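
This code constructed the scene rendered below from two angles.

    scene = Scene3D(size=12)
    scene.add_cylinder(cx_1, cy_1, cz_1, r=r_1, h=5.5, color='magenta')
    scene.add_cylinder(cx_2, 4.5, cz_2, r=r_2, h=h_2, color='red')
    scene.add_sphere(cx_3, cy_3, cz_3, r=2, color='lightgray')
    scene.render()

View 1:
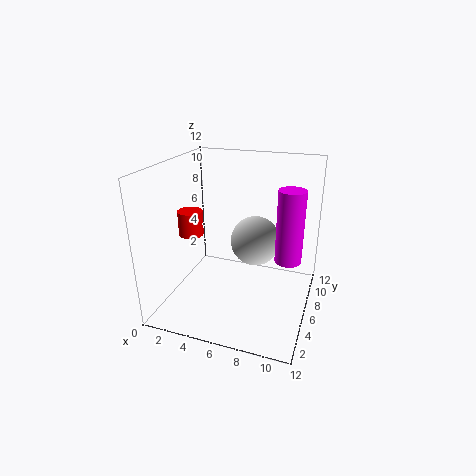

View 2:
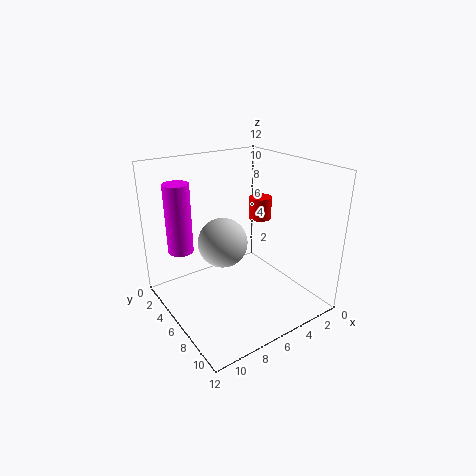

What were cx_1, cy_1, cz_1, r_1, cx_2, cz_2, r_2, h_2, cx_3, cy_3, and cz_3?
cx_1 = 10.5; cy_1 = 4.5; cz_1 = 5.5; r_1 = 1; cx_2 = 2.5; cz_2 = 6.5; r_2 = 1; h_2 = 2; cx_3 = 7.5; cy_3 = 6; cz_3 = 6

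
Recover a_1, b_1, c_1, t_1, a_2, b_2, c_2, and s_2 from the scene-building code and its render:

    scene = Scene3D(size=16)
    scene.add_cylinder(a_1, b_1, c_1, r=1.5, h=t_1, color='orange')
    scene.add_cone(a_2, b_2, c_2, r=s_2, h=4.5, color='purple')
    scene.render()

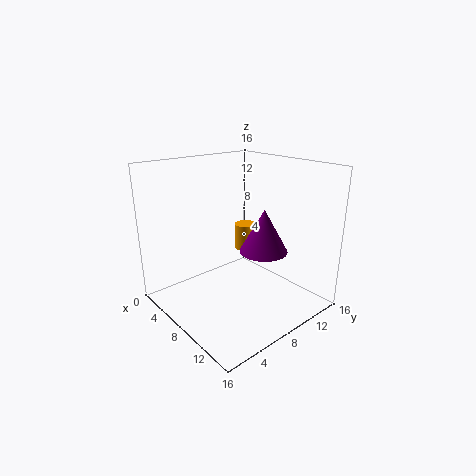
a_1 = 2; b_1 = 14.5; c_1 = 3; t_1 = 3.5; a_2 = 11.5; b_2 = 8.5; c_2 = 7.5; s_2 = 2.5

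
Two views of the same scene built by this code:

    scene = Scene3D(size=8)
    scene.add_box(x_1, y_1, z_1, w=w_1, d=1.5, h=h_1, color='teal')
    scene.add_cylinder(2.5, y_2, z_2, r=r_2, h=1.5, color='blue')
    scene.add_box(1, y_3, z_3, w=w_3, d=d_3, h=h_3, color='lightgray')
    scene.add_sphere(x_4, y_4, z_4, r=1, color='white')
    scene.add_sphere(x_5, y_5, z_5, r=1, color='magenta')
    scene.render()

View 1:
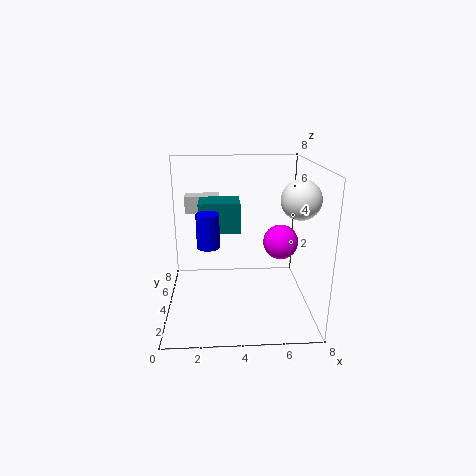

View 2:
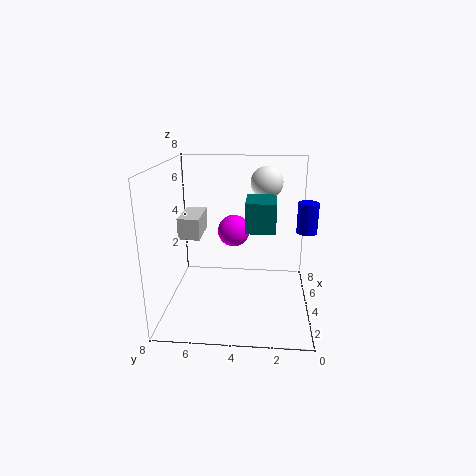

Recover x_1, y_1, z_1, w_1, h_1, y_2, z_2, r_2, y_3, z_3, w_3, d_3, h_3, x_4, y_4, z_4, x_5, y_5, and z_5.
x_1 = 2
y_1 = 2
z_1 = 5
w_1 = 2
h_1 = 1.5
y_2 = 0.5
z_2 = 5
r_2 = 0.5
y_3 = 5.5
z_3 = 5
w_3 = 2
d_3 = 1
h_3 = 1
x_4 = 7
y_4 = 2.5
z_4 = 6.5
x_5 = 6.5
y_5 = 4.5
z_5 = 3.5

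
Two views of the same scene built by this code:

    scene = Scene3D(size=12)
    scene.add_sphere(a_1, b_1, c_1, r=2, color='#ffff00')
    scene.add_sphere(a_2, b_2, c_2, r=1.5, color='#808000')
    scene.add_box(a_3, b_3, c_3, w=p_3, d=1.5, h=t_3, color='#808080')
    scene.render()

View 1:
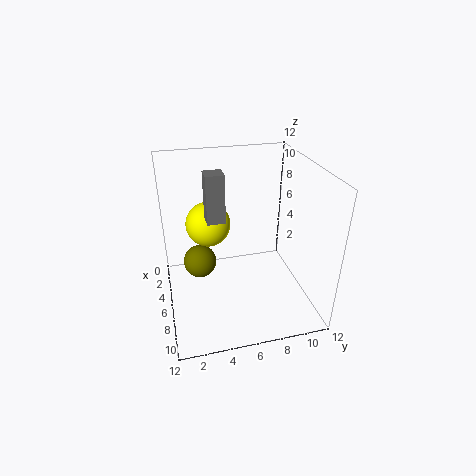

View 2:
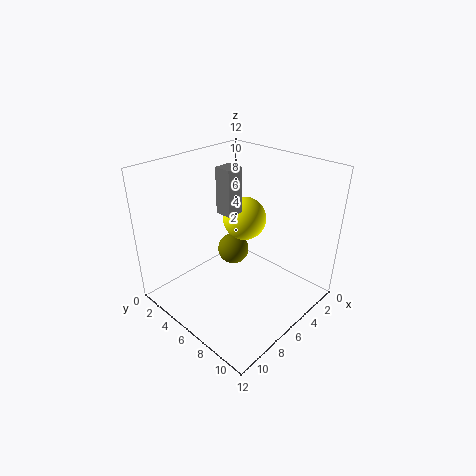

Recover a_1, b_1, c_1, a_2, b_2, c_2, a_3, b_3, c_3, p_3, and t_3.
a_1 = 3
b_1 = 4
c_1 = 6
a_2 = 3.5
b_2 = 3
c_2 = 2.5
a_3 = 4.5
b_3 = 3.5
c_3 = 7.5
p_3 = 1.5
t_3 = 4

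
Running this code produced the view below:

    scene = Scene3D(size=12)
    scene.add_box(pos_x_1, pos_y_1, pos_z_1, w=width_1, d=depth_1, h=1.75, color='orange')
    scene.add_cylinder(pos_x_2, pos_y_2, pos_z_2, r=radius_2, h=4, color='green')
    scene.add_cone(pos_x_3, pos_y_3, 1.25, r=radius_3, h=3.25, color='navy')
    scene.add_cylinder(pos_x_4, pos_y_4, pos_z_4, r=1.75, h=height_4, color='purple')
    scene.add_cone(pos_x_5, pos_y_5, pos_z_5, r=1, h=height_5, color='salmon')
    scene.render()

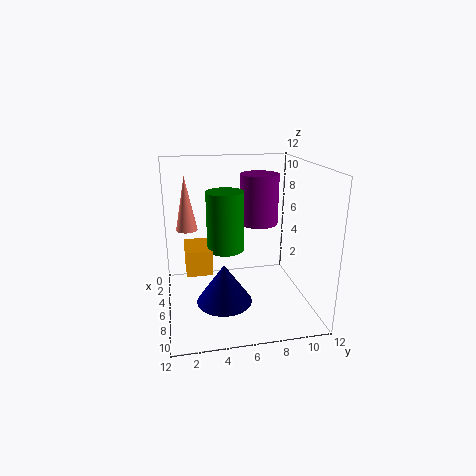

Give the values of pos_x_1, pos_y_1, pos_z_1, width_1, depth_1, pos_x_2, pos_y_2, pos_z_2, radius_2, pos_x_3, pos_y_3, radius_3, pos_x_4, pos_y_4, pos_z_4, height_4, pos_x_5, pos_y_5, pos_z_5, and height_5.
pos_x_1 = 8.5; pos_y_1 = 1.5; pos_z_1 = 5.5; width_1 = 2.5; depth_1 = 1.75; pos_x_2 = 10.25; pos_y_2 = 4.25; pos_z_2 = 7; radius_2 = 1.25; pos_x_3 = 7.75; pos_y_3 = 4.5; radius_3 = 2.25; pos_x_4 = 3.25; pos_y_4 = 8.5; pos_z_4 = 6.25; height_4 = 4.5; pos_x_5 = 1.75; pos_y_5 = 2; pos_z_5 = 5.5; height_5 = 5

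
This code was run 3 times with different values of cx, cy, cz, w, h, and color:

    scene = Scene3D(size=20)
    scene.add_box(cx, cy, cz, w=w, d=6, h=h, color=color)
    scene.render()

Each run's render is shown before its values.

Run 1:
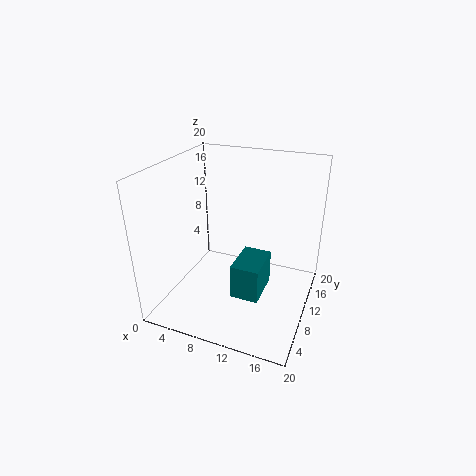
cx = 10
cy = 7
cz = 2
w = 4
h = 5
color = 'teal'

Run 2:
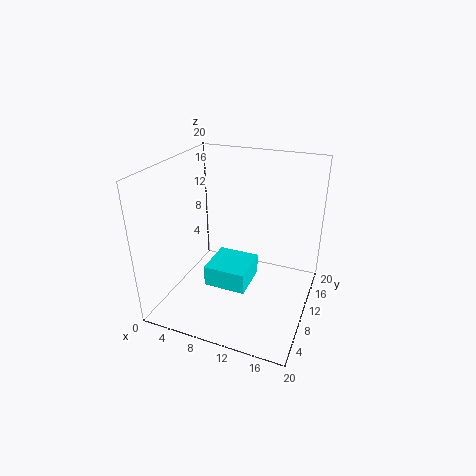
cx = 6
cy = 7
cz = 3
w = 6
h = 3
color = 'cyan'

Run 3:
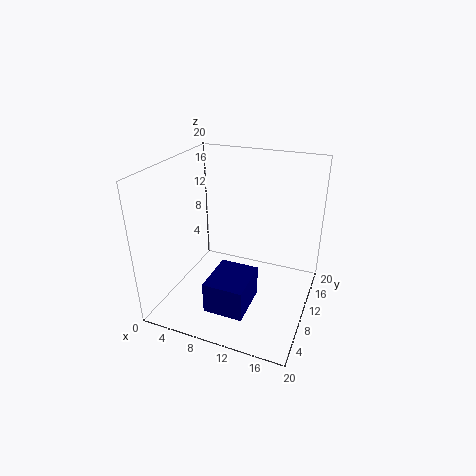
cx = 9
cy = 1
cz = 4
w = 5
h = 4
color = 'navy'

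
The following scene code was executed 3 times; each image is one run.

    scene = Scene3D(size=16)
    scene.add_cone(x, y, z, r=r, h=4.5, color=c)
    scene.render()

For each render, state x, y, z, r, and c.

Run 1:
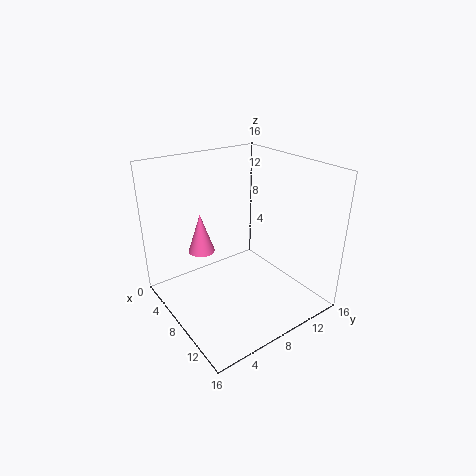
x = 5, y = 5, z = 6, r = 1.5, c = 'hotpink'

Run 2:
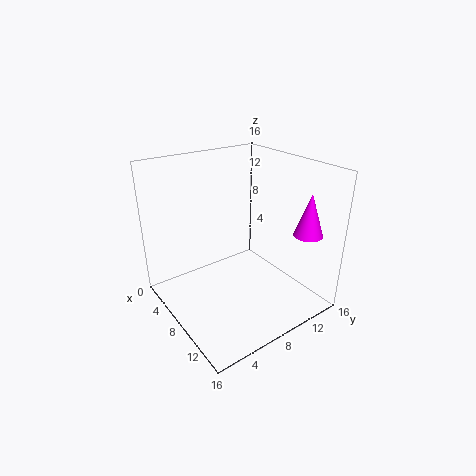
x = 14, y = 12.5, z = 9.5, r = 1.5, c = 'magenta'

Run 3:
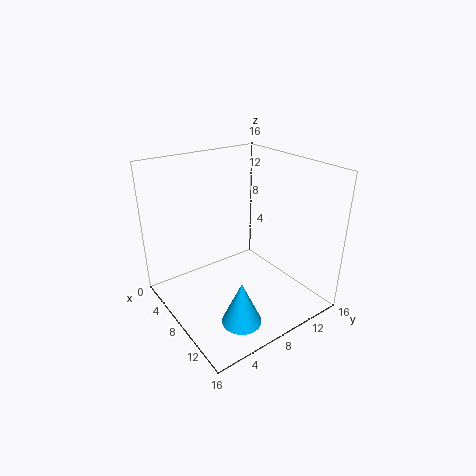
x = 13.5, y = 4.5, z = 2, r = 2, c = 'deepskyblue'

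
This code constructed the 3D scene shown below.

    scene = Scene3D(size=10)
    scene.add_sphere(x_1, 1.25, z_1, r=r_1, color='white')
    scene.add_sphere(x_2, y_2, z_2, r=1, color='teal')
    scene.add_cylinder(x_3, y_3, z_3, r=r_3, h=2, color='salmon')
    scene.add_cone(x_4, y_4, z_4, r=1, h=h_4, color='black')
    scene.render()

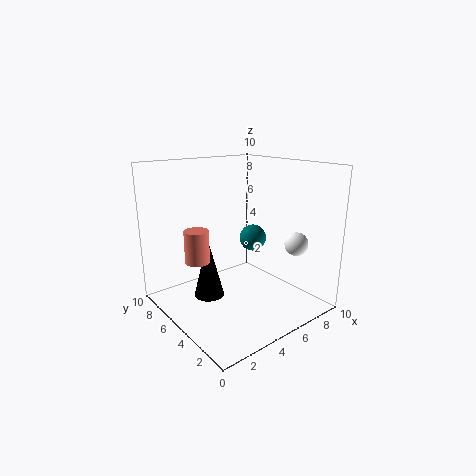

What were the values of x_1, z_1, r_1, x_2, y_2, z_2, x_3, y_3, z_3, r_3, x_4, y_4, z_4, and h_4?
x_1 = 6.75
z_1 = 5.25
r_1 = 0.75
x_2 = 7.25
y_2 = 6
z_2 = 4.25
x_3 = 1.25
y_3 = 4.25
z_3 = 4.5
r_3 = 0.75
x_4 = 2.5
y_4 = 5
z_4 = 1.5
h_4 = 4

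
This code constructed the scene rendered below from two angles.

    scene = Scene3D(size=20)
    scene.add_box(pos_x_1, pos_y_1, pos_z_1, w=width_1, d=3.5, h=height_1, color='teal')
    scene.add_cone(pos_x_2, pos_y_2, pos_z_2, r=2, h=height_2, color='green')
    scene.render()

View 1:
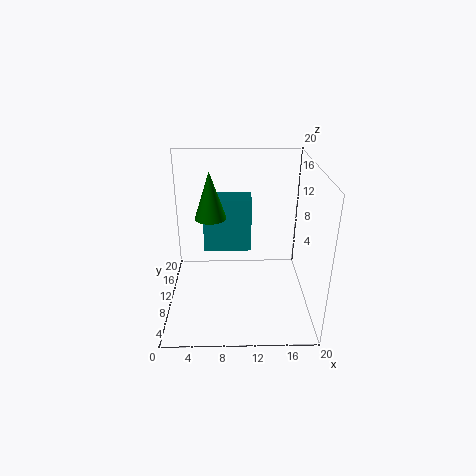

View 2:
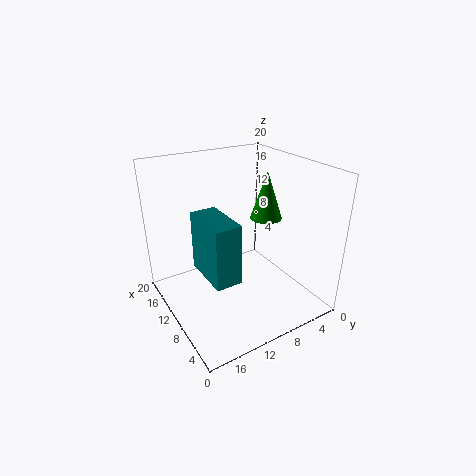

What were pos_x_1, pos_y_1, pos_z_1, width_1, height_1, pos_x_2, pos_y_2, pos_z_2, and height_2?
pos_x_1 = 5, pos_y_1 = 12.5, pos_z_1 = 6.5, width_1 = 7, height_1 = 8, pos_x_2 = 6.5, pos_y_2 = 8, pos_z_2 = 14, height_2 = 6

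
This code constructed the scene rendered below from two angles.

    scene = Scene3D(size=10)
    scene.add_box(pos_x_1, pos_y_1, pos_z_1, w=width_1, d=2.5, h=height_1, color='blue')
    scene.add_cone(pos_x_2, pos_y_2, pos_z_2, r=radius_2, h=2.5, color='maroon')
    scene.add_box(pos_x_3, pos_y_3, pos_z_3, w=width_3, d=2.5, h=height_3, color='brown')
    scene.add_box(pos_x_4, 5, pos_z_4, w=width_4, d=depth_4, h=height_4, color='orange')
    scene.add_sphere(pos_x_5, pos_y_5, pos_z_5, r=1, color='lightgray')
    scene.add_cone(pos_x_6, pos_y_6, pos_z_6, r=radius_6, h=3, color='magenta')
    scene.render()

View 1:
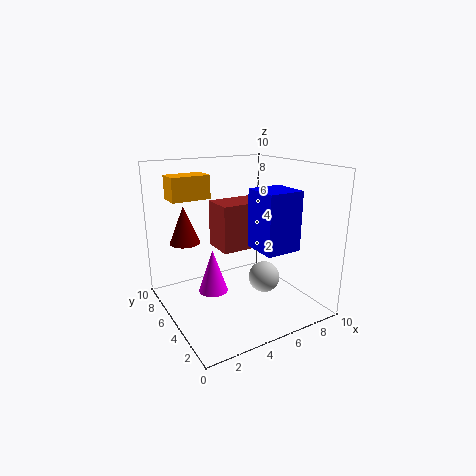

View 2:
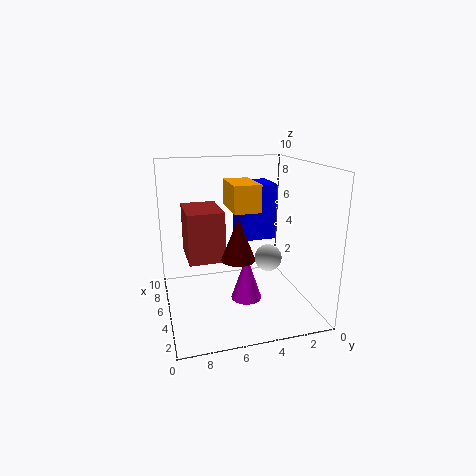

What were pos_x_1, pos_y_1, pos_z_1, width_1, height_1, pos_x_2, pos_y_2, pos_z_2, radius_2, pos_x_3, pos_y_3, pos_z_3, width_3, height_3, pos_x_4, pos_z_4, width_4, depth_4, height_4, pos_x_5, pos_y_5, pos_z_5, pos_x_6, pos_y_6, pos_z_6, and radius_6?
pos_x_1 = 5.5
pos_y_1 = 2
pos_z_1 = 4.5
width_1 = 2.5
height_1 = 4
pos_x_2 = 1.5
pos_y_2 = 6
pos_z_2 = 5
radius_2 = 1
pos_x_3 = 4.5
pos_y_3 = 6
pos_z_3 = 3.5
width_3 = 3.5
height_3 = 3.5
pos_x_4 = 0.5
pos_z_4 = 8
width_4 = 2.5
depth_4 = 1.5
height_4 = 1.5
pos_x_5 = 5.5
pos_y_5 = 2.5
pos_z_5 = 3
pos_x_6 = 3
pos_y_6 = 5
pos_z_6 = 1.5
radius_6 = 1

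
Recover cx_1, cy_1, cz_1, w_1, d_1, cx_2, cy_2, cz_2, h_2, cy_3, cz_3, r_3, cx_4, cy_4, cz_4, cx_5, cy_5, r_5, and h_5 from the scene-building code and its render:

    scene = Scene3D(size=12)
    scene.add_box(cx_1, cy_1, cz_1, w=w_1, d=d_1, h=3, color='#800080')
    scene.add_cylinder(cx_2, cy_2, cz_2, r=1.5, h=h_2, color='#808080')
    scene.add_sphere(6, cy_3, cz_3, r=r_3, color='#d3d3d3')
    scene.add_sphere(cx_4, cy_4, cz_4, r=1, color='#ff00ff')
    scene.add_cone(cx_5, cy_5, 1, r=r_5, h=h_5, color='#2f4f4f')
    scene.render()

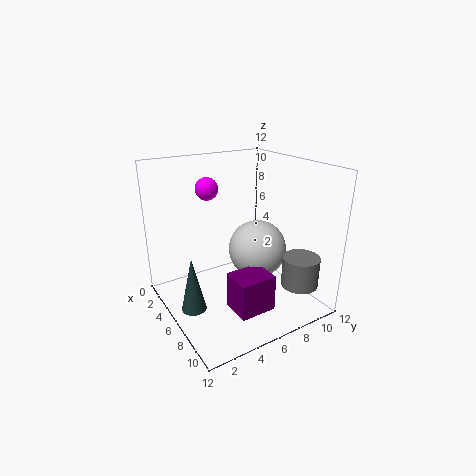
cx_1 = 7.5; cy_1 = 4; cz_1 = 1; w_1 = 2.5; d_1 = 3; cx_2 = 10; cy_2 = 9.5; cz_2 = 2.5; h_2 = 2.5; cy_3 = 8; cz_3 = 4.5; r_3 = 2.5; cx_4 = 2.5; cy_4 = 5; cz_4 = 9.5; cx_5 = 6.5; cy_5 = 1.5; r_5 = 1; h_5 = 4.5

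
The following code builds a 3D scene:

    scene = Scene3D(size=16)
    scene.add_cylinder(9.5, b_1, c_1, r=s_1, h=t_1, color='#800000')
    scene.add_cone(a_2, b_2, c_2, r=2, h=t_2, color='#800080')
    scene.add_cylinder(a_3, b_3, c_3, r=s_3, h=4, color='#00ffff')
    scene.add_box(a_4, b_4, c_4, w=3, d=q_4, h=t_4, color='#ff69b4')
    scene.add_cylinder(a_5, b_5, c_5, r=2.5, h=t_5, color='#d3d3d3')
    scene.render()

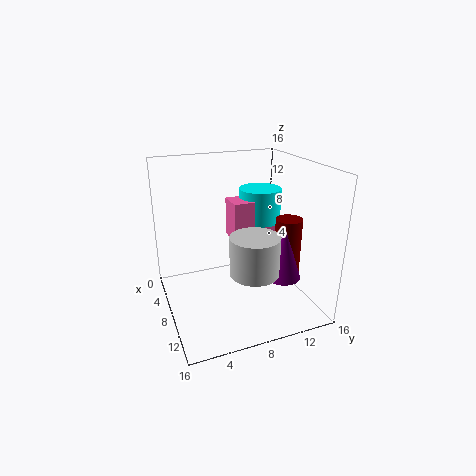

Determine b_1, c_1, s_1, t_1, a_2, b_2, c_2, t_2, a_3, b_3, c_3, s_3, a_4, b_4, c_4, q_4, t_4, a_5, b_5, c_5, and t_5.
b_1 = 13.5, c_1 = 3.5, s_1 = 1.5, t_1 = 6.5, a_2 = 10.5, b_2 = 12.5, c_2 = 3.5, t_2 = 6, a_3 = 5, b_3 = 12, c_3 = 8.5, s_3 = 2.5, a_4 = 4, b_4 = 8, c_4 = 7, q_4 = 5.5, t_4 = 4.5, a_5 = 12.5, b_5 = 8, c_5 = 6, t_5 = 4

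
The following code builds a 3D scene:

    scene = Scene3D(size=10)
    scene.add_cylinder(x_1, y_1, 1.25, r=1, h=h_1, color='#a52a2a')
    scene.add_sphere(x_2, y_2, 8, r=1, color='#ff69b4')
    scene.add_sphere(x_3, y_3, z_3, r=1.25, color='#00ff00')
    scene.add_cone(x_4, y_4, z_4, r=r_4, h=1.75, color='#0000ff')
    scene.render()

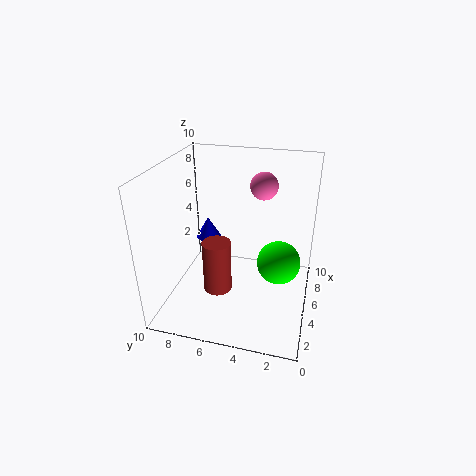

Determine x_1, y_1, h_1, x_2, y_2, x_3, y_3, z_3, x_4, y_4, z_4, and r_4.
x_1 = 4, y_1 = 6.25, h_1 = 3.75, x_2 = 7.5, y_2 = 3.75, x_3 = 2, y_3 = 1.75, z_3 = 5.5, x_4 = 8.5, y_4 = 8.5, z_4 = 2.75, r_4 = 1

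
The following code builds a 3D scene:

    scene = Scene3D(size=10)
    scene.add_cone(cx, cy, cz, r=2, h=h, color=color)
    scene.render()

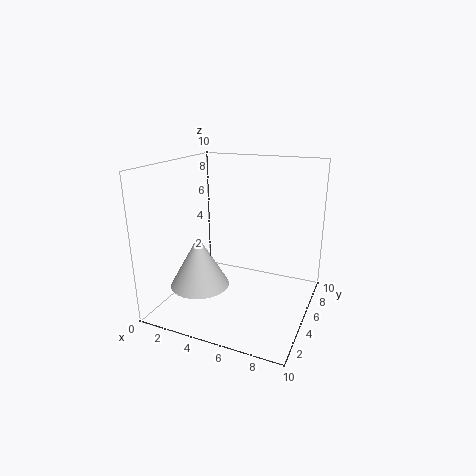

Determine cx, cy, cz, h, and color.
cx = 3
cy = 3
cz = 2
h = 3.5
color = 'lightgray'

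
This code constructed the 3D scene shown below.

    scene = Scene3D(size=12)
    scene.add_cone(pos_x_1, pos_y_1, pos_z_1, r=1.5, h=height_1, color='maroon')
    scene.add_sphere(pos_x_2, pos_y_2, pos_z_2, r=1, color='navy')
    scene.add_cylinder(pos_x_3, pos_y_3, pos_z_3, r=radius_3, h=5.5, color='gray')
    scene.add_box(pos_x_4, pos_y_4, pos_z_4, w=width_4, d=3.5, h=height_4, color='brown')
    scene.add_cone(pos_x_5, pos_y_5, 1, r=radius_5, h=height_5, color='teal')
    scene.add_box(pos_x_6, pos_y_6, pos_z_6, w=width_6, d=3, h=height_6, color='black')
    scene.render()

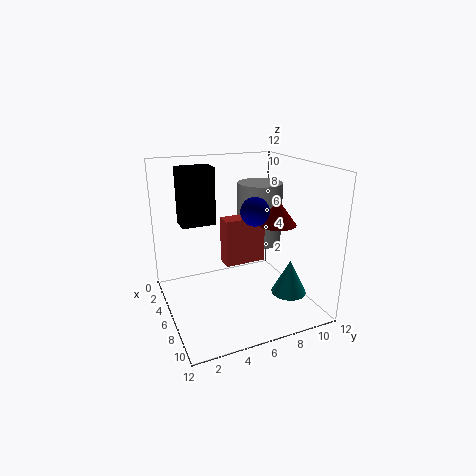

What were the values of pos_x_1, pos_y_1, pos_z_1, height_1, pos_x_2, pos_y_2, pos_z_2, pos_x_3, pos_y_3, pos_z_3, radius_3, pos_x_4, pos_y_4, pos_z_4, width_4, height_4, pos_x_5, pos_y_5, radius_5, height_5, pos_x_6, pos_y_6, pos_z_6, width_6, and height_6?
pos_x_1 = 8; pos_y_1 = 8.5; pos_z_1 = 7.5; height_1 = 2; pos_x_2 = 10; pos_y_2 = 5.5; pos_z_2 = 9.5; pos_x_3 = 4; pos_y_3 = 9; pos_z_3 = 4.5; radius_3 = 2; pos_x_4 = 4.5; pos_y_4 = 5; pos_z_4 = 3.5; width_4 = 1.5; height_4 = 4; pos_x_5 = 8; pos_y_5 = 10; radius_5 = 1.5; height_5 = 3; pos_x_6 = 1.5; pos_y_6 = 2; pos_z_6 = 6.5; width_6 = 2; height_6 = 5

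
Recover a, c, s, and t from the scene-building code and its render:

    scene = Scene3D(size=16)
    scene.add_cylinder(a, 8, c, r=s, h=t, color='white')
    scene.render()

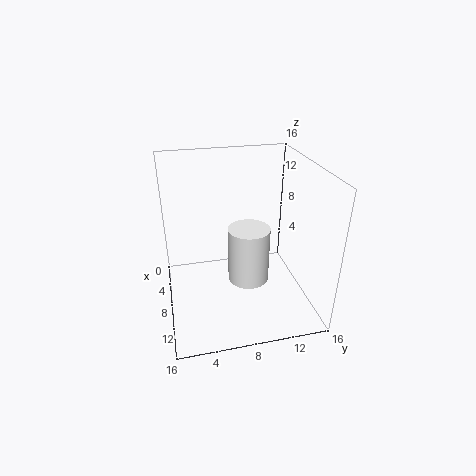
a = 12.5; c = 6; s = 2; t = 5.5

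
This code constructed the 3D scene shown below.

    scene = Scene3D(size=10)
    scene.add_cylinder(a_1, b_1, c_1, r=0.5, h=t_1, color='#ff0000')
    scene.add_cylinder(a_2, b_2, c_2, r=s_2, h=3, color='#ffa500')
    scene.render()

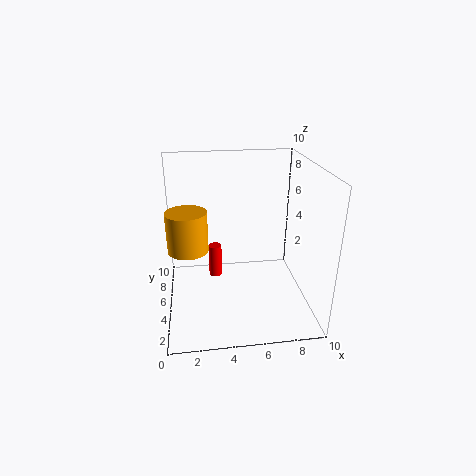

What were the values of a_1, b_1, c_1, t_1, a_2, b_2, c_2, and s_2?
a_1 = 3.5, b_1 = 7, c_1 = 1, t_1 = 2.5, a_2 = 1.5, b_2 = 6.5, c_2 = 3.5, s_2 = 1.5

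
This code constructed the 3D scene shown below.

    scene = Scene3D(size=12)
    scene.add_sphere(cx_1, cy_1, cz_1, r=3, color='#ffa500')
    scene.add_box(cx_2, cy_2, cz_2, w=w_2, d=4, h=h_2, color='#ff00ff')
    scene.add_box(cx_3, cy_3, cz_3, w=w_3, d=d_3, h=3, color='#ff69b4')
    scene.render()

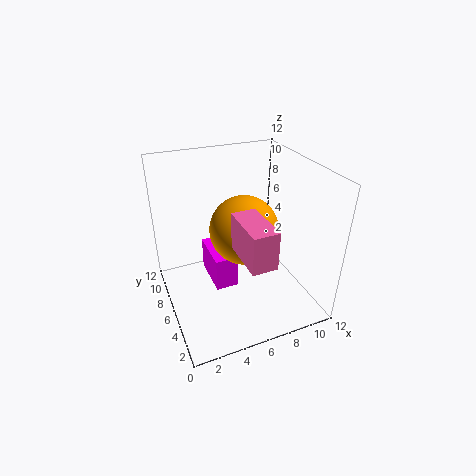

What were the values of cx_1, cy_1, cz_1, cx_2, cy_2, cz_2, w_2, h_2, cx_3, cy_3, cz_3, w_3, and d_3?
cx_1 = 7
cy_1 = 7
cz_1 = 6
cx_2 = 4
cy_2 = 6
cz_2 = 1
w_2 = 2
h_2 = 3
cx_3 = 5
cy_3 = 1
cz_3 = 6
w_3 = 2
d_3 = 4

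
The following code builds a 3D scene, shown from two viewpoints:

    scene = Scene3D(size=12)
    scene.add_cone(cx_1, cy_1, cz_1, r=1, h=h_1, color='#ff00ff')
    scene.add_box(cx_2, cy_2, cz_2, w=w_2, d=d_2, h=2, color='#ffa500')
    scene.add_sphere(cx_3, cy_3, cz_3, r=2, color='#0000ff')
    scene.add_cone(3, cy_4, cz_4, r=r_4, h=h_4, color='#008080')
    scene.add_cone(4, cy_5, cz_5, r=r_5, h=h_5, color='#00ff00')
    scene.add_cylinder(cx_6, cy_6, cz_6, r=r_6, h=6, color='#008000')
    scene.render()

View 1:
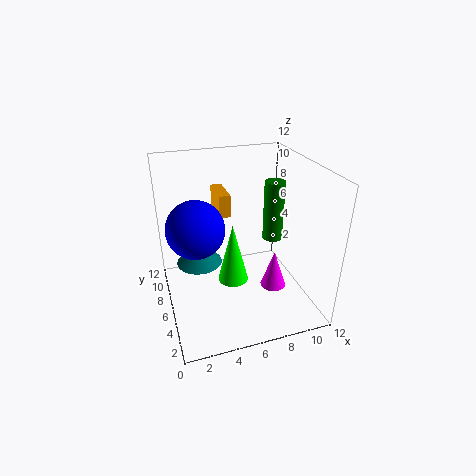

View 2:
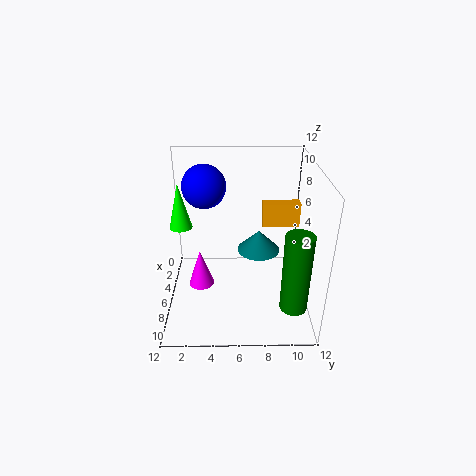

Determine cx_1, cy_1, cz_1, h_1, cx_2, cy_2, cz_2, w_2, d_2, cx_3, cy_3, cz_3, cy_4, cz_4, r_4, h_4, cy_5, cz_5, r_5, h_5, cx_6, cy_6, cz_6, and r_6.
cx_1 = 8; cy_1 = 3; cz_1 = 3; h_1 = 3; cx_2 = 5; cy_2 = 8; cz_2 = 7; w_2 = 1; d_2 = 3; cx_3 = 2; cy_3 = 3; cz_3 = 9; cy_4 = 8; cz_4 = 3; r_4 = 2; h_4 = 2; cy_5 = 1; cz_5 = 6; r_5 = 1; h_5 = 4; cx_6 = 11; cy_6 = 10; cz_6 = 3; r_6 = 1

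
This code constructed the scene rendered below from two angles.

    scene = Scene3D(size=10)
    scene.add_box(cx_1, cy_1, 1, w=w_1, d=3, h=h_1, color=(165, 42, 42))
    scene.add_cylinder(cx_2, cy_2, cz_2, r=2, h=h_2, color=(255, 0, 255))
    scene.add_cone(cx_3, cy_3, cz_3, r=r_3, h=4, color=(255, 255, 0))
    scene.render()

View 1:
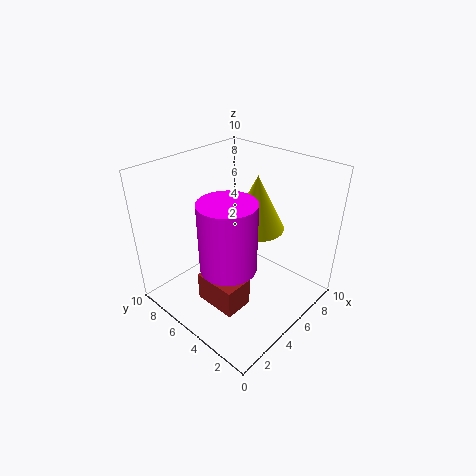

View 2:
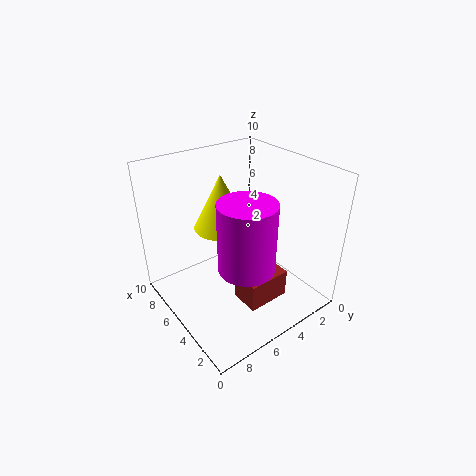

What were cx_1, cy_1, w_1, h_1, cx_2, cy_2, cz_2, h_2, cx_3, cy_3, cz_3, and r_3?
cx_1 = 2
cy_1 = 3
w_1 = 2
h_1 = 2
cx_2 = 4
cy_2 = 5
cz_2 = 3
h_2 = 5
cx_3 = 7
cy_3 = 5
cz_3 = 5
r_3 = 2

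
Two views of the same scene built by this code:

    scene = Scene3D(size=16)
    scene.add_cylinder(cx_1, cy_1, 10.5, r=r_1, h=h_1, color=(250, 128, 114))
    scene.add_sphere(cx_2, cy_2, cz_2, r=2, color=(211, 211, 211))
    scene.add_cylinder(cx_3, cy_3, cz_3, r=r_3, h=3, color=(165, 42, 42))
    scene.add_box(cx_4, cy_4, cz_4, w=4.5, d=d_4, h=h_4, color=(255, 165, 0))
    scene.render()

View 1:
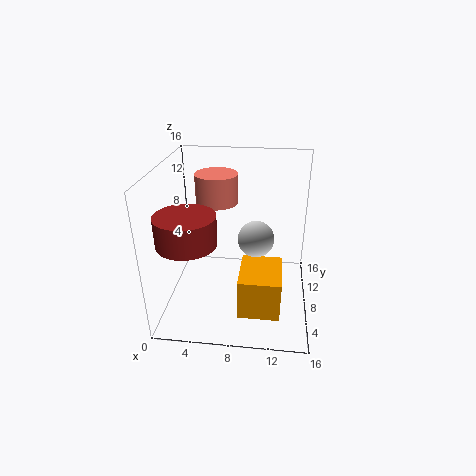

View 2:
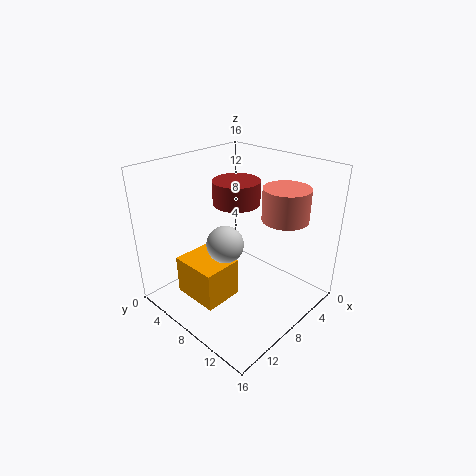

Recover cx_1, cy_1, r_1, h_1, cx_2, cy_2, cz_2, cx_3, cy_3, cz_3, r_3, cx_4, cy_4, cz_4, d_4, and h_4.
cx_1 = 5, cy_1 = 12, r_1 = 2.5, h_1 = 3.5, cx_2 = 10, cy_2 = 8, cz_2 = 8, cx_3 = 3.5, cy_3 = 3.5, cz_3 = 9.5, r_3 = 3, cx_4 = 8.5, cy_4 = 3, cz_4 = 1, d_4 = 5.5, h_4 = 4.5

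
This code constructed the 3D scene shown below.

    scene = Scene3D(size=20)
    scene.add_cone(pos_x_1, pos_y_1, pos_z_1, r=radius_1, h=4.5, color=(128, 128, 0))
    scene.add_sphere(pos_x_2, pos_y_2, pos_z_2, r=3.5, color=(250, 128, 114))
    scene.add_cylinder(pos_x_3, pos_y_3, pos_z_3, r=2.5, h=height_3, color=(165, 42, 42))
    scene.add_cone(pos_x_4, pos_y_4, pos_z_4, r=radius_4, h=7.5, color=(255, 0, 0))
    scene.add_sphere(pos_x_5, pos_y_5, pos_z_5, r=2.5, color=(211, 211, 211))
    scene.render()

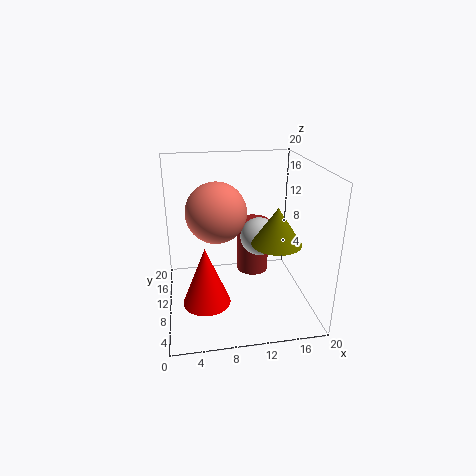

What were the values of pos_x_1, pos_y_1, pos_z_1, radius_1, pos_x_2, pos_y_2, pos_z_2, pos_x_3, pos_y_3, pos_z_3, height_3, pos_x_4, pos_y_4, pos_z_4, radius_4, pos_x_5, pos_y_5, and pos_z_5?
pos_x_1 = 13.5; pos_y_1 = 3.5; pos_z_1 = 12; radius_1 = 3; pos_x_2 = 6.5; pos_y_2 = 4.5; pos_z_2 = 16; pos_x_3 = 13.5; pos_y_3 = 16; pos_z_3 = 1.5; height_3 = 8.5; pos_x_4 = 5; pos_y_4 = 4.5; pos_z_4 = 4; radius_4 = 3; pos_x_5 = 12.5; pos_y_5 = 8; pos_z_5 = 11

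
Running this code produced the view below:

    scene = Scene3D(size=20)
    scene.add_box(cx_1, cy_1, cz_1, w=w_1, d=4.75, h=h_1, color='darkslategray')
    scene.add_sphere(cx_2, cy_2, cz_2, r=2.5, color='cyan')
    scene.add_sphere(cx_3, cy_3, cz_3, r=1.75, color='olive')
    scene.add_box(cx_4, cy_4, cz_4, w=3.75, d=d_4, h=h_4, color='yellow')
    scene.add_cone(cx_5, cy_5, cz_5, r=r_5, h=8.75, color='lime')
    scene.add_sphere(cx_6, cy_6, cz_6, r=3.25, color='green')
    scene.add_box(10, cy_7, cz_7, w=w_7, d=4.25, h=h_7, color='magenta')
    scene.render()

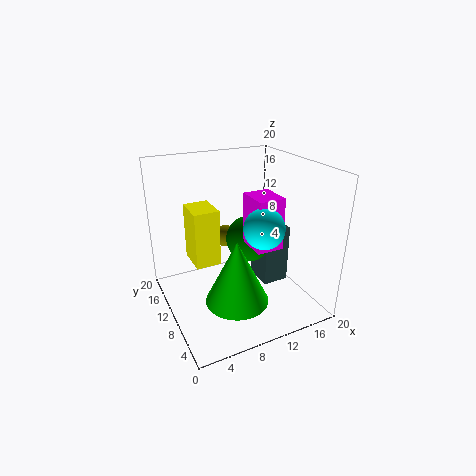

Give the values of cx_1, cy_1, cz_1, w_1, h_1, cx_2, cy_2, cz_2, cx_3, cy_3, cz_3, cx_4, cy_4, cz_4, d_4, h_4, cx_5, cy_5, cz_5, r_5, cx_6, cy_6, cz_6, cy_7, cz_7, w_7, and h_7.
cx_1 = 14.75
cy_1 = 10
cz_1 = 0.75
w_1 = 4
h_1 = 9
cx_2 = 10.5
cy_2 = 4
cz_2 = 13.75
cx_3 = 11.25
cy_3 = 17
cz_3 = 7
cx_4 = 4.75
cy_4 = 12.75
cz_4 = 4.75
d_4 = 5
h_4 = 8.5
cx_5 = 8
cy_5 = 6.25
cz_5 = 2.75
r_5 = 4.25
cx_6 = 12
cy_6 = 10.5
cz_6 = 9.25
cy_7 = 4.25
cz_7 = 10.25
w_7 = 3.5
h_7 = 6.75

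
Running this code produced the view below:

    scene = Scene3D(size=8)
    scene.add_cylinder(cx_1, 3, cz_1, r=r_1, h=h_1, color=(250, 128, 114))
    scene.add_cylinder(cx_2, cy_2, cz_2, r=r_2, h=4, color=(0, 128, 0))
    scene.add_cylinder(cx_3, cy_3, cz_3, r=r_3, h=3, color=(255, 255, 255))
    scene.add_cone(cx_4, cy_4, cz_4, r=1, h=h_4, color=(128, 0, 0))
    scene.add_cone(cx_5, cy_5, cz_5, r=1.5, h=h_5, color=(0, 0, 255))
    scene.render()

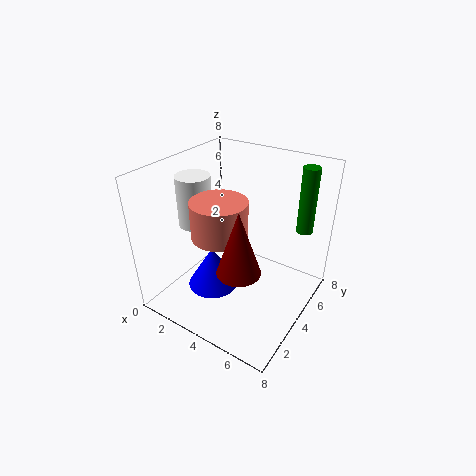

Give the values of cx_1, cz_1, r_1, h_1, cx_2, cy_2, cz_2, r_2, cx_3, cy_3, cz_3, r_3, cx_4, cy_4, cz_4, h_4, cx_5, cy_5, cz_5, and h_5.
cx_1 = 3.5, cz_1 = 4.5, r_1 = 1.5, h_1 = 2, cx_2 = 6.5, cy_2 = 7.5, cz_2 = 3.5, r_2 = 0.5, cx_3 = 1, cy_3 = 4, cz_3 = 4, r_3 = 1, cx_4 = 6, cy_4 = 1, cz_4 = 4.5, h_4 = 3, cx_5 = 2.5, cy_5 = 3.5, cz_5 = 0.5, h_5 = 2.5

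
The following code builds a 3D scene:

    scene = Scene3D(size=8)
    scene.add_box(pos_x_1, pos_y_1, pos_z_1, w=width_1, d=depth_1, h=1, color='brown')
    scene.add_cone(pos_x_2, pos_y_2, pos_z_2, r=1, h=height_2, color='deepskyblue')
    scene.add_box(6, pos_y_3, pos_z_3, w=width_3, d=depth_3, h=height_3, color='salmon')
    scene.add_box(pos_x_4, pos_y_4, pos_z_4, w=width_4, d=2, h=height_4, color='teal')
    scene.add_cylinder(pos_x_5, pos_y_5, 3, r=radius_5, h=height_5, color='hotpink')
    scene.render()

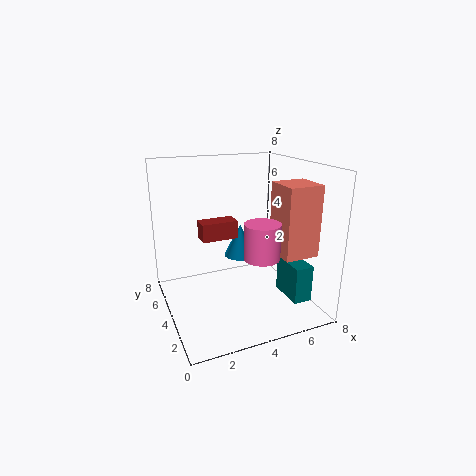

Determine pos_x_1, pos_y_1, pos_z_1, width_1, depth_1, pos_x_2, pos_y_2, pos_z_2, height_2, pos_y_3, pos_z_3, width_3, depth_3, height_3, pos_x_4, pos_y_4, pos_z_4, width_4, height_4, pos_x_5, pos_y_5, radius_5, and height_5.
pos_x_1 = 2
pos_y_1 = 4
pos_z_1 = 4
width_1 = 2
depth_1 = 1
pos_x_2 = 5
pos_y_2 = 6
pos_z_2 = 2
height_2 = 2
pos_y_3 = 2
pos_z_3 = 3
width_3 = 2
depth_3 = 2
height_3 = 4
pos_x_4 = 6
pos_y_4 = 1
pos_z_4 = 1
width_4 = 1
height_4 = 2
pos_x_5 = 5
pos_y_5 = 3
radius_5 = 1
height_5 = 2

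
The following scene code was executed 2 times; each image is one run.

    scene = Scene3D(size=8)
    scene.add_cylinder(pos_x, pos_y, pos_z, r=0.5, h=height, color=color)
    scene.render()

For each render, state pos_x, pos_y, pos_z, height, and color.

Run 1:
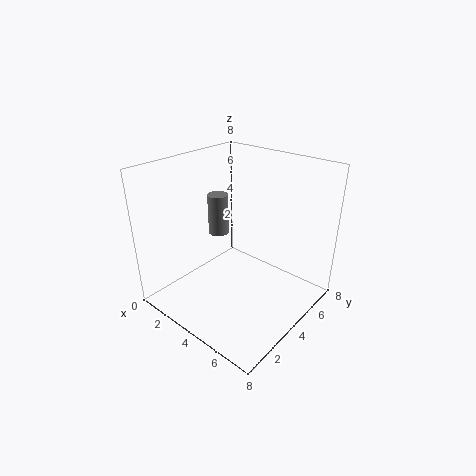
pos_x = 4
pos_y = 2.5
pos_z = 5
height = 2
color = 'gray'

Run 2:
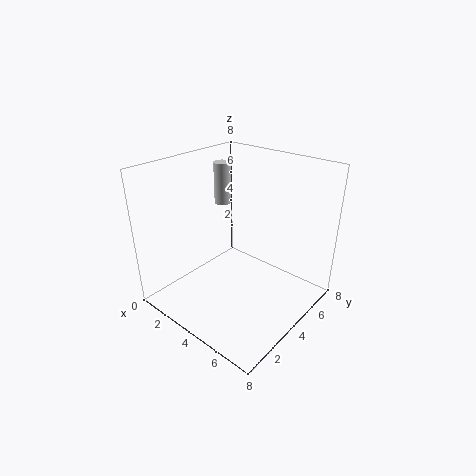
pos_x = 1.5
pos_y = 5.5
pos_z = 5
height = 2.5
color = 'lightgray'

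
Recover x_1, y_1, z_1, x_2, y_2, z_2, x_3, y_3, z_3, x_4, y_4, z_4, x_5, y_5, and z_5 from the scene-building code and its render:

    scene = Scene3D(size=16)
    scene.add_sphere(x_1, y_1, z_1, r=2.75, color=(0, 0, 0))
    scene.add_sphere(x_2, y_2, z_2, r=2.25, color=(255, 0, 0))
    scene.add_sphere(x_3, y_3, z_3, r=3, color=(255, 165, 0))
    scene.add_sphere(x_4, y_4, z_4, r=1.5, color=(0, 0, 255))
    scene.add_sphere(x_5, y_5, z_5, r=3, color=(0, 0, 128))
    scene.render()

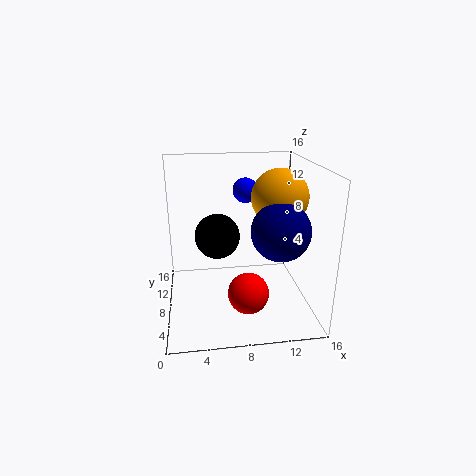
x_1 = 6, y_1 = 11.75, z_1 = 6.75, x_2 = 8.75, y_2 = 5.25, z_2 = 2.5, x_3 = 12.25, y_3 = 7, z_3 = 12.75, x_4 = 9.5, y_4 = 12.25, z_4 = 12.25, x_5 = 11.75, y_5 = 4.25, z_5 = 10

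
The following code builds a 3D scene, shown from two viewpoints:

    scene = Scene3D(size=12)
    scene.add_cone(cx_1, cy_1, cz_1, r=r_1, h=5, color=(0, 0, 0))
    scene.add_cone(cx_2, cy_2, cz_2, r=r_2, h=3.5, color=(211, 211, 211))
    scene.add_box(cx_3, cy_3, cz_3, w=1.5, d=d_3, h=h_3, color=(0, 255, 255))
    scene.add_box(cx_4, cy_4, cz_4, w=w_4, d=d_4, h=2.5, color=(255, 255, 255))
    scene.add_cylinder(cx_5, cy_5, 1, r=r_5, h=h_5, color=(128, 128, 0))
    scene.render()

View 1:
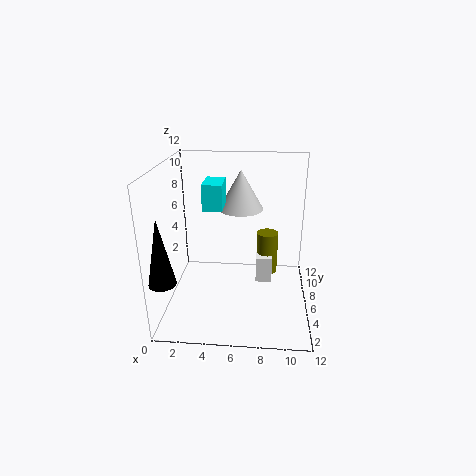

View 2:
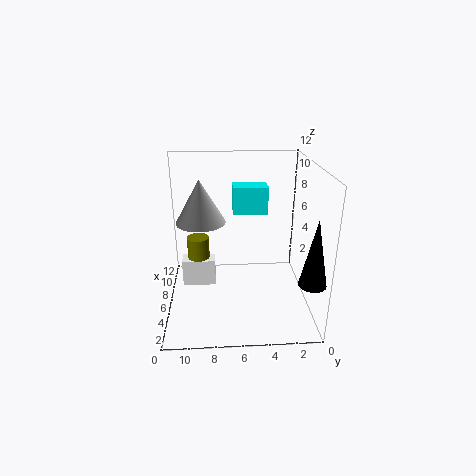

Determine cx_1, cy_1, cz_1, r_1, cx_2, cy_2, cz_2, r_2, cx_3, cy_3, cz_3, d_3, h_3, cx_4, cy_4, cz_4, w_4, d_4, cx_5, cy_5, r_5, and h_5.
cx_1 = 1
cy_1 = 1
cz_1 = 4.5
r_1 = 1
cx_2 = 6
cy_2 = 9
cz_2 = 7.5
r_2 = 2
cx_3 = 3.5
cy_3 = 4
cz_3 = 9
d_3 = 2.5
h_3 = 2
cx_4 = 7.5
cy_4 = 8
cz_4 = 0.5
w_4 = 1.5
d_4 = 3
cx_5 = 8.5
cy_5 = 9.5
r_5 = 1
h_5 = 4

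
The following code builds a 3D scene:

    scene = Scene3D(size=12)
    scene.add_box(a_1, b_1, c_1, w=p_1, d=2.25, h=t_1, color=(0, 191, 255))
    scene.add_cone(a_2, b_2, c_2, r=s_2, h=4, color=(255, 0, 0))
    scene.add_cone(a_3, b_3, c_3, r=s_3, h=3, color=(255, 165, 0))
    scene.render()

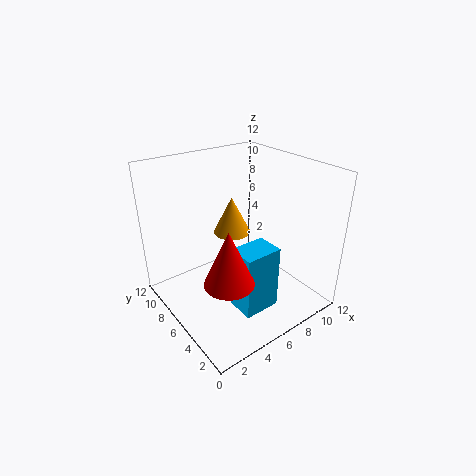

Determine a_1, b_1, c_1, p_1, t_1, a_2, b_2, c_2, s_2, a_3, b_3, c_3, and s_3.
a_1 = 4
b_1 = 2
c_1 = 1.25
p_1 = 3
t_1 = 5.25
a_2 = 2.25
b_2 = 2
c_2 = 5.5
s_2 = 1.75
a_3 = 5.75
b_3 = 6.5
c_3 = 6.5
s_3 = 1.5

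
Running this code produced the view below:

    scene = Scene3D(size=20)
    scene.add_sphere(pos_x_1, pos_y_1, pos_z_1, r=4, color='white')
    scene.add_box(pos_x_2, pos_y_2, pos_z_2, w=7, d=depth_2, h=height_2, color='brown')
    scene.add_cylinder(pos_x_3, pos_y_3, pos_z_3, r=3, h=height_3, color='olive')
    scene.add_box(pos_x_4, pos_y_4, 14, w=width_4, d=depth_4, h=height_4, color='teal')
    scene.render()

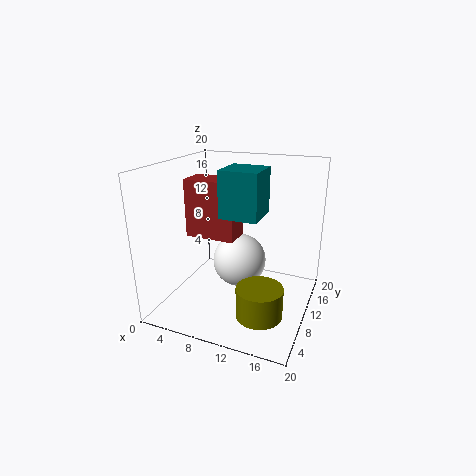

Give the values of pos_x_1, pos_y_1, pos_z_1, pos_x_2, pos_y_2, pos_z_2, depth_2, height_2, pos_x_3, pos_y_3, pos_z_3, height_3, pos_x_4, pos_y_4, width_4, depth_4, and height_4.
pos_x_1 = 9, pos_y_1 = 13, pos_z_1 = 5, pos_x_2 = 3, pos_y_2 = 8, pos_z_2 = 10, depth_2 = 4, height_2 = 8, pos_x_3 = 15, pos_y_3 = 5, pos_z_3 = 2, height_3 = 4, pos_x_4 = 9, pos_y_4 = 6, width_4 = 5, depth_4 = 5, height_4 = 6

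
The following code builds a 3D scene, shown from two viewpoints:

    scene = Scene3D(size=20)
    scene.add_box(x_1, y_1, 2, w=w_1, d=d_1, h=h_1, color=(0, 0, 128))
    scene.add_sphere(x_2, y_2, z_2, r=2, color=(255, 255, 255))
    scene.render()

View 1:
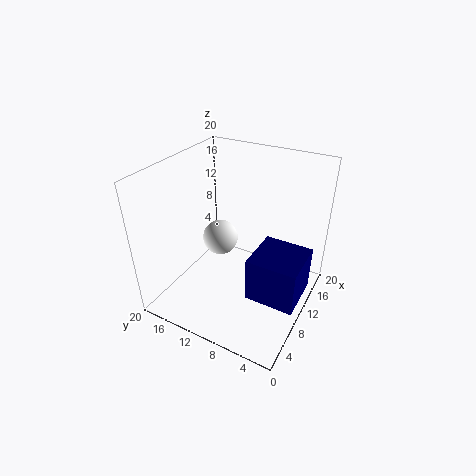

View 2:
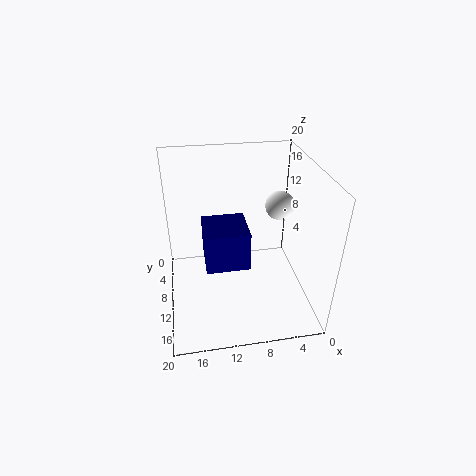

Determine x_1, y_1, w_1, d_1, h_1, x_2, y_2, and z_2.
x_1 = 7.5
y_1 = 0.5
w_1 = 7
d_1 = 7
h_1 = 6.5
x_2 = 4
y_2 = 9
z_2 = 14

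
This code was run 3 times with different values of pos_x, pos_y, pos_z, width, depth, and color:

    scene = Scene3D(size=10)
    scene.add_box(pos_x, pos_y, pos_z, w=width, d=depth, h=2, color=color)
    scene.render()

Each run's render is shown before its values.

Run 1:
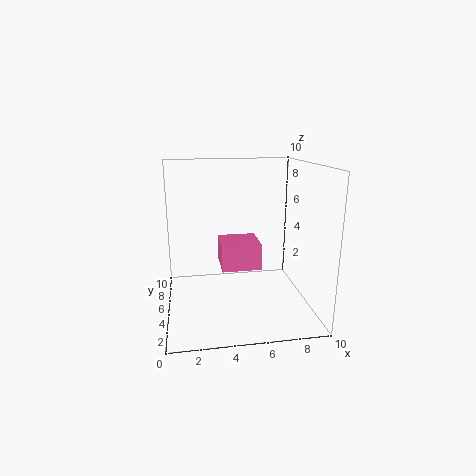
pos_x = 4; pos_y = 6; pos_z = 2; width = 3; depth = 3; color = 'hotpink'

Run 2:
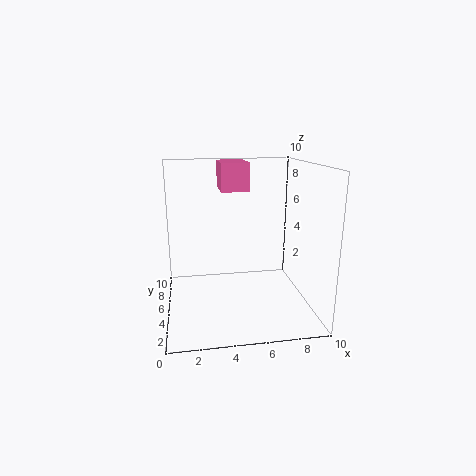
pos_x = 4; pos_y = 6; pos_z = 8; width = 2; depth = 3; color = 'hotpink'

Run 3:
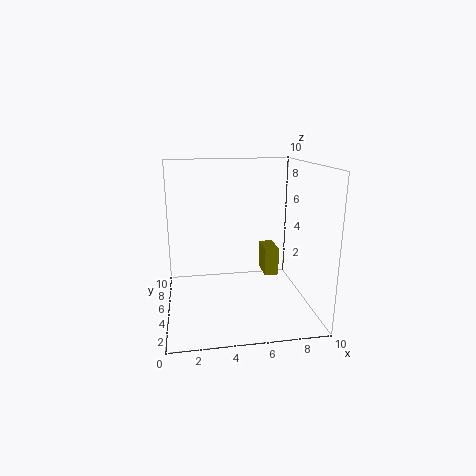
pos_x = 7; pos_y = 5; pos_z = 2; width = 1; depth = 2; color = 'olive'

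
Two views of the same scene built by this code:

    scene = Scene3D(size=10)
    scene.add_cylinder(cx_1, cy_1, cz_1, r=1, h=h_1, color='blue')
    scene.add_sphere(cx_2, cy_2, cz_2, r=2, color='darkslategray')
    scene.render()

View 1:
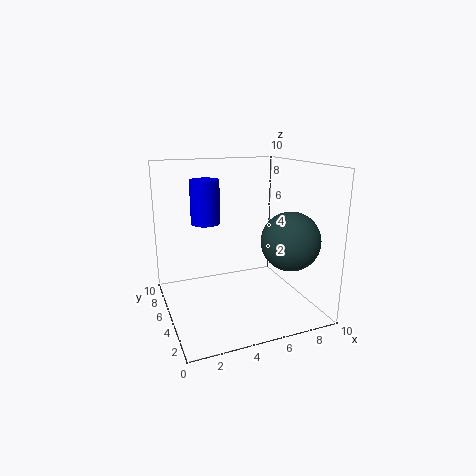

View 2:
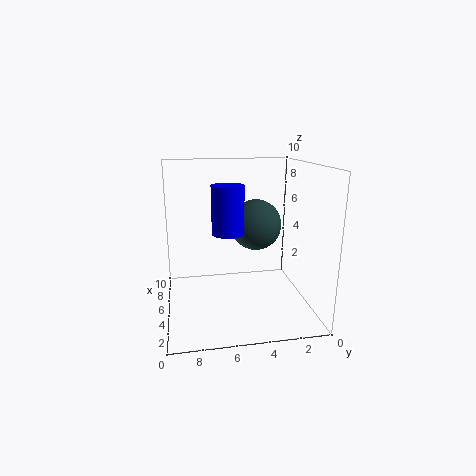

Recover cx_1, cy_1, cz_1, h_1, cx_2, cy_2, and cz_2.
cx_1 = 3, cy_1 = 6, cz_1 = 6, h_1 = 3, cx_2 = 8, cy_2 = 3, cz_2 = 5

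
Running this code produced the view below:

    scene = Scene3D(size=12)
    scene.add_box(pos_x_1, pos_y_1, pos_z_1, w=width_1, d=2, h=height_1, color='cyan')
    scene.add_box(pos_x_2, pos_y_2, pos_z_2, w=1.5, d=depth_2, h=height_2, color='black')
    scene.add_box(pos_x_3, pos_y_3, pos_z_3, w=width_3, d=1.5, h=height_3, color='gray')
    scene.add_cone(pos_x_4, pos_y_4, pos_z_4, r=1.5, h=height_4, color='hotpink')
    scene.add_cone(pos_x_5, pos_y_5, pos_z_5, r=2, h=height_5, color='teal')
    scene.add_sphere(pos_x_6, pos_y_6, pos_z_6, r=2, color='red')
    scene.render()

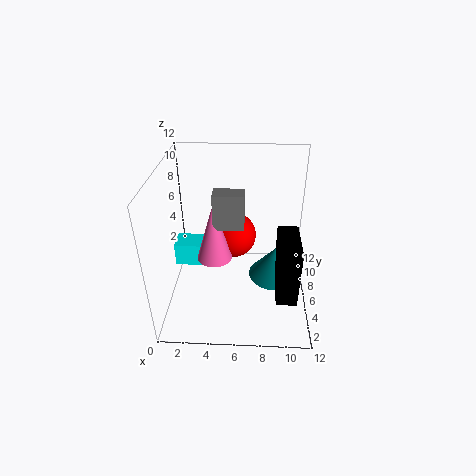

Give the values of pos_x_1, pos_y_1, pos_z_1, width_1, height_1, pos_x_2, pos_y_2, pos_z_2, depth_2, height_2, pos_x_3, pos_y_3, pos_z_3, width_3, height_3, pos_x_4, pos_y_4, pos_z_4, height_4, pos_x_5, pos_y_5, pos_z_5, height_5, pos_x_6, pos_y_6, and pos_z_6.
pos_x_1 = 0.5; pos_y_1 = 6; pos_z_1 = 3; width_1 = 2.5; height_1 = 2; pos_x_2 = 9; pos_y_2 = 0.5; pos_z_2 = 4; depth_2 = 3.5; height_2 = 4.5; pos_x_3 = 4; pos_y_3 = 5.5; pos_z_3 = 7; width_3 = 2.5; height_3 = 3; pos_x_4 = 4; pos_y_4 = 6; pos_z_4 = 4; height_4 = 5; pos_x_5 = 9; pos_y_5 = 4; pos_z_5 = 4; height_5 = 2.5; pos_x_6 = 5.5; pos_y_6 = 8; pos_z_6 = 5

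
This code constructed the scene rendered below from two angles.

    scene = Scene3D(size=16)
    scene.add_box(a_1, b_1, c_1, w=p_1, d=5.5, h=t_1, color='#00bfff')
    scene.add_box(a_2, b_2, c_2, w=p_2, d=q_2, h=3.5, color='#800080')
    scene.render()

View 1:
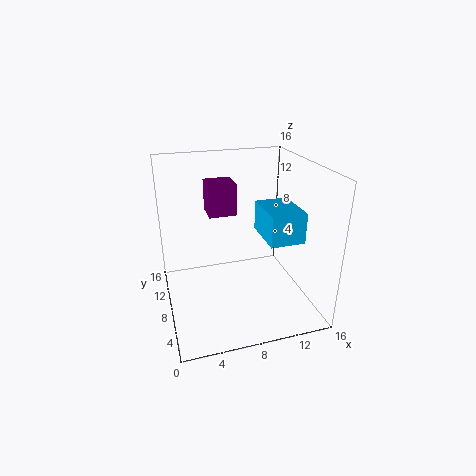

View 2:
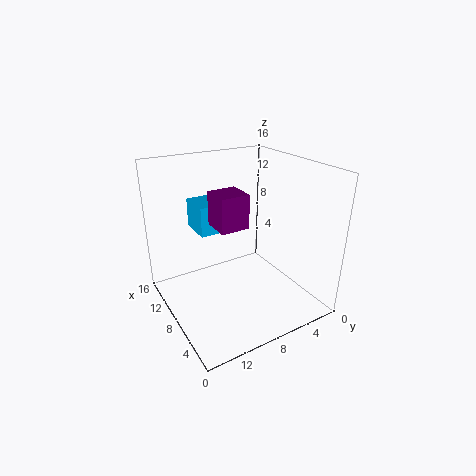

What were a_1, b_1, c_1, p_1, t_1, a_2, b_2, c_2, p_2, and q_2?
a_1 = 11, b_1 = 5.5, c_1 = 7.5, p_1 = 4, t_1 = 3.5, a_2 = 5, b_2 = 8.5, c_2 = 10.5, p_2 = 3, q_2 = 3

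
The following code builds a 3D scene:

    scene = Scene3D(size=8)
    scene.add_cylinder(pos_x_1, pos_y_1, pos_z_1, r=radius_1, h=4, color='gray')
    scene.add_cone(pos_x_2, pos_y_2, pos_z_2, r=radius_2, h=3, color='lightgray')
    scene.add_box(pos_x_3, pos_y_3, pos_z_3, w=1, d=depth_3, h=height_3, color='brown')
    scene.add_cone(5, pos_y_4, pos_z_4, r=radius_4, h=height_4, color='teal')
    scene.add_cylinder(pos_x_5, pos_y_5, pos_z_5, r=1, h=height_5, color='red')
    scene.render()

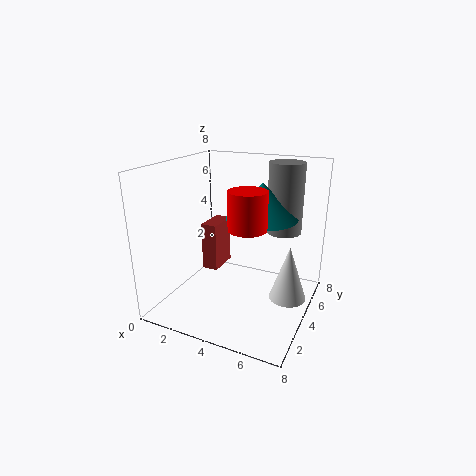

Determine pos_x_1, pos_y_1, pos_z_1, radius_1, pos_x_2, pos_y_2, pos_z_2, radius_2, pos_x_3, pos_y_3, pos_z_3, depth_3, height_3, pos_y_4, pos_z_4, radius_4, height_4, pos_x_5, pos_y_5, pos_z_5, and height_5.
pos_x_1 = 6
pos_y_1 = 6
pos_z_1 = 4
radius_1 = 1
pos_x_2 = 7
pos_y_2 = 4
pos_z_2 = 1
radius_2 = 1
pos_x_3 = 1
pos_y_3 = 5
pos_z_3 = 1
depth_3 = 2
height_3 = 3
pos_y_4 = 5
pos_z_4 = 5
radius_4 = 2
height_4 = 2
pos_x_5 = 5
pos_y_5 = 3
pos_z_5 = 5
height_5 = 2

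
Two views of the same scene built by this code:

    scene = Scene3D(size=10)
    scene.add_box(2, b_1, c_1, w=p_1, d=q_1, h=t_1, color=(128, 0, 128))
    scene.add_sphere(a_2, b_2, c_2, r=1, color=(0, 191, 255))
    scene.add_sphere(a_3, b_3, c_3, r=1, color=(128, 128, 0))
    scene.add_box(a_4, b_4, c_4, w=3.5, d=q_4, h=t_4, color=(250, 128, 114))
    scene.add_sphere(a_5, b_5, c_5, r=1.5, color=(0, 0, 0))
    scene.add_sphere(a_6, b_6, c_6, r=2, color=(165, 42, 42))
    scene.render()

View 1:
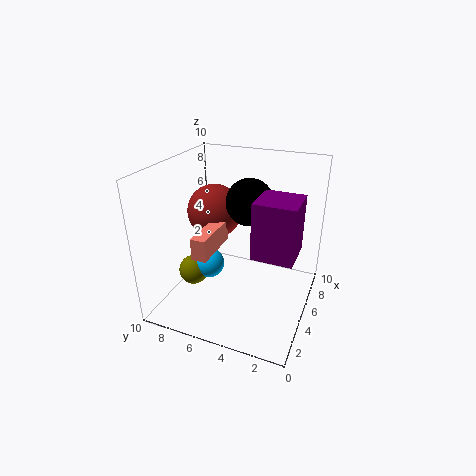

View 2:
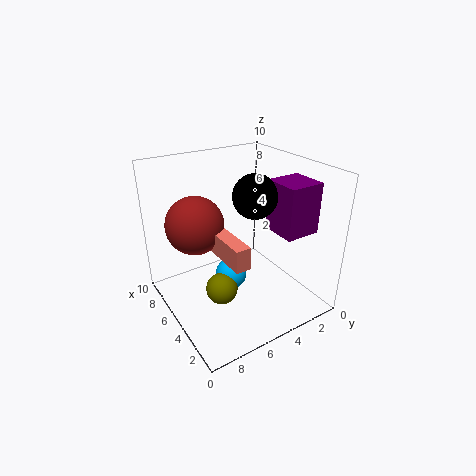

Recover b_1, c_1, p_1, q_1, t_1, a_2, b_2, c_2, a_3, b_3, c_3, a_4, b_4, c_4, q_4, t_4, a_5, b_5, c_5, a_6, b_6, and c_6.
b_1 = 0.5
c_1 = 5.5
p_1 = 2.5
q_1 = 2.5
t_1 = 3.5
a_2 = 3.5
b_2 = 6.5
c_2 = 3.5
a_3 = 3
b_3 = 7.5
c_3 = 3
a_4 = 2
b_4 = 6
c_4 = 4.5
q_4 = 1
t_4 = 1.5
a_5 = 4.5
b_5 = 4
c_5 = 8
a_6 = 6.5
b_6 = 7.5
c_6 = 6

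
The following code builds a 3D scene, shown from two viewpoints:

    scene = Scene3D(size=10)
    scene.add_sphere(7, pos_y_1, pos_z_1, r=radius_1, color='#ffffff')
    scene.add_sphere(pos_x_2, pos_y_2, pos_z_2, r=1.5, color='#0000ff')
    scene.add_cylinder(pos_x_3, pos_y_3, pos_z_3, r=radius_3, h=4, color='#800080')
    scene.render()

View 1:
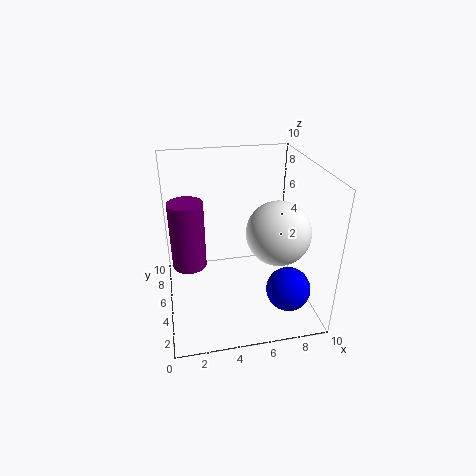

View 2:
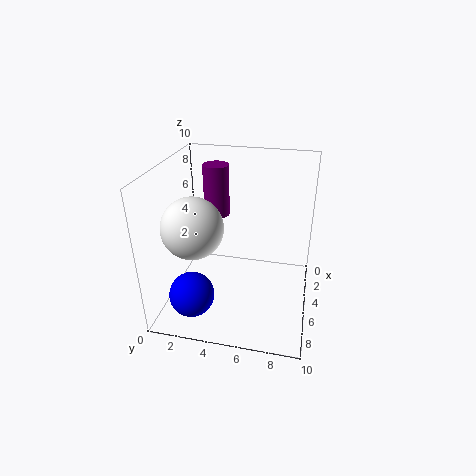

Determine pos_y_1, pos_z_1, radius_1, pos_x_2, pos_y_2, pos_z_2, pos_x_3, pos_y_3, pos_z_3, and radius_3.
pos_y_1 = 2.5; pos_z_1 = 6.5; radius_1 = 2; pos_x_2 = 8; pos_y_2 = 2.5; pos_z_2 = 2; pos_x_3 = 1.5; pos_y_3 = 2.5; pos_z_3 = 5; radius_3 = 1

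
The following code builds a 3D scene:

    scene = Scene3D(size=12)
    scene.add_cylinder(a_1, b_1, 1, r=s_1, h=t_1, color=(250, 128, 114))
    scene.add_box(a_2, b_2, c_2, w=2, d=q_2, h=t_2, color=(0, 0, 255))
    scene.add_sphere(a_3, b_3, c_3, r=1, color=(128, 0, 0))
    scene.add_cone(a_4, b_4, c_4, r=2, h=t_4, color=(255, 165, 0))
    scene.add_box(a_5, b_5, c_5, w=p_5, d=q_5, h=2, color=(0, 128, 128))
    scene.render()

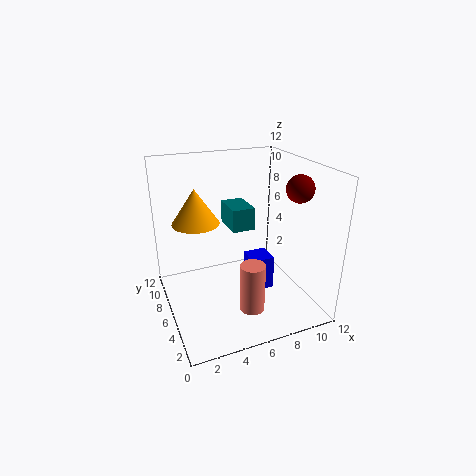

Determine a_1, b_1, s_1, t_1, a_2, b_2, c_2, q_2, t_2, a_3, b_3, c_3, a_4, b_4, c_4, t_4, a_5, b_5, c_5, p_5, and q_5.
a_1 = 6
b_1 = 3
s_1 = 1
t_1 = 4
a_2 = 7
b_2 = 5
c_2 = 1
q_2 = 2
t_2 = 3
a_3 = 9
b_3 = 2
c_3 = 11
a_4 = 3
b_4 = 8
c_4 = 7
t_4 = 3
a_5 = 6
b_5 = 7
c_5 = 6
p_5 = 2
q_5 = 3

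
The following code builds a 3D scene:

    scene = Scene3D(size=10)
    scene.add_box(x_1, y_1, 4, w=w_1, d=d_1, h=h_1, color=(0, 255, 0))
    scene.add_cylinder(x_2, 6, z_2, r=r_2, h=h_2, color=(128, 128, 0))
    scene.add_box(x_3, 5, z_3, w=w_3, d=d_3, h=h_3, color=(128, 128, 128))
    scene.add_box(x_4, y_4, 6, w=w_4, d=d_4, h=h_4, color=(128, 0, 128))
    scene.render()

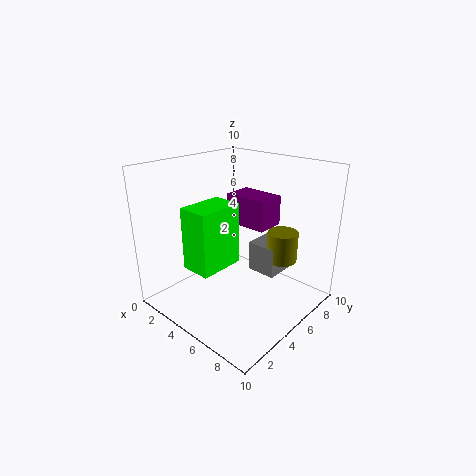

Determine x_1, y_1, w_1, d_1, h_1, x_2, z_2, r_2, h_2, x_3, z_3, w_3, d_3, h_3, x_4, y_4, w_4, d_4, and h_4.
x_1 = 4
y_1 = 1
w_1 = 2
d_1 = 3
h_1 = 4
x_2 = 8
z_2 = 4
r_2 = 1
h_2 = 2
x_3 = 6
z_3 = 3
w_3 = 2
d_3 = 3
h_3 = 2
x_4 = 4
y_4 = 5
w_4 = 3
d_4 = 2
h_4 = 2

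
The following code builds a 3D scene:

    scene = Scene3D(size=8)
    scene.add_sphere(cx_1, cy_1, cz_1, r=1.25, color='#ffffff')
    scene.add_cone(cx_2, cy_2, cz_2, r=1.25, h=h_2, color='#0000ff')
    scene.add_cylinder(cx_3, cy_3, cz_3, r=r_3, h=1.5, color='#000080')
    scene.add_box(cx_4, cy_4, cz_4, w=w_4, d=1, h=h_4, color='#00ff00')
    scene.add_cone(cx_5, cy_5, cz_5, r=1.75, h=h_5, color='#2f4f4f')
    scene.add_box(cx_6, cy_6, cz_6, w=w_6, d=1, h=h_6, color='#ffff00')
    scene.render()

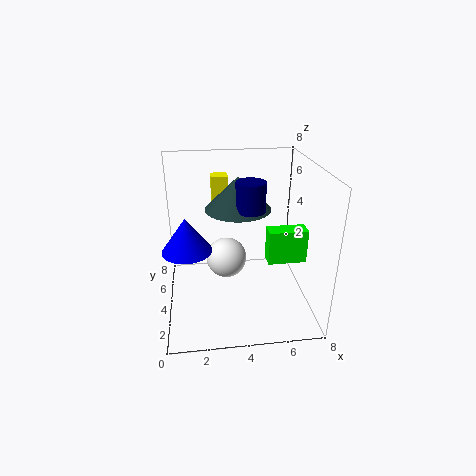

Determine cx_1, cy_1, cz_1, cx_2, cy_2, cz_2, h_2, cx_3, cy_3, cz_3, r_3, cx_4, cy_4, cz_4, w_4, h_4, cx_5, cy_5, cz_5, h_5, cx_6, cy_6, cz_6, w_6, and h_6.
cx_1 = 3.5, cy_1 = 5.75, cz_1 = 1.75, cx_2 = 1.25, cy_2 = 2.5, cz_2 = 4.25, h_2 = 1.75, cx_3 = 4.5, cy_3 = 3, cz_3 = 6, r_3 = 0.75, cx_4 = 5.75, cy_4 = 3.75, cz_4 = 2.25, w_4 = 2.25, h_4 = 2, cx_5 = 4, cy_5 = 4, cz_5 = 5.75, h_5 = 1.75, cx_6 = 2.75, cy_6 = 6.5, cz_6 = 4.5, w_6 = 1, h_6 = 2.25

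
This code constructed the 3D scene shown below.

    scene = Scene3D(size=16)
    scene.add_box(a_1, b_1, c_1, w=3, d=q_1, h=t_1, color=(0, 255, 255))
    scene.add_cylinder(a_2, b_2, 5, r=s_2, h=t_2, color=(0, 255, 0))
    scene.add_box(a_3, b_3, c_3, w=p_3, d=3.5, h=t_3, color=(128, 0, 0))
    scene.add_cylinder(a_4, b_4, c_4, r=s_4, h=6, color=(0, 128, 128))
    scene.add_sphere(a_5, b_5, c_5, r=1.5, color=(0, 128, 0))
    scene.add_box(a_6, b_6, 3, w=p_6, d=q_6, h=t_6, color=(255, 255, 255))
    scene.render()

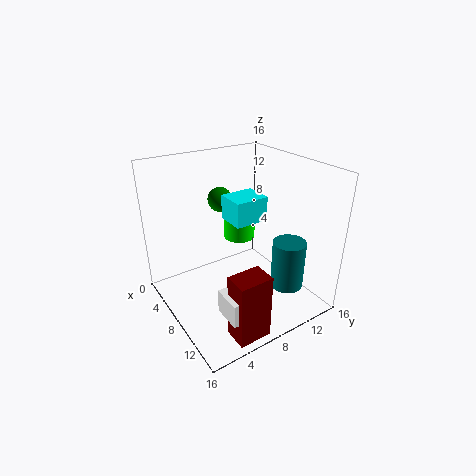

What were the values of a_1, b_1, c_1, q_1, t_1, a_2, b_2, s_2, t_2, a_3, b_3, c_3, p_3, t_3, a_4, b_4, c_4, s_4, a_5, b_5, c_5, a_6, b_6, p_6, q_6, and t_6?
a_1 = 8; b_1 = 6; c_1 = 11; q_1 = 3.5; t_1 = 2.5; a_2 = 3; b_2 = 11.5; s_2 = 2; t_2 = 3; a_3 = 13; b_3 = 3.5; c_3 = 0.5; p_3 = 2.5; t_3 = 7; a_4 = 10; b_4 = 14; c_4 = 0.5; s_4 = 2; a_5 = 2.5; b_5 = 9; c_5 = 10.5; a_6 = 12; b_6 = 3; p_6 = 3; q_6 = 2; t_6 = 2.5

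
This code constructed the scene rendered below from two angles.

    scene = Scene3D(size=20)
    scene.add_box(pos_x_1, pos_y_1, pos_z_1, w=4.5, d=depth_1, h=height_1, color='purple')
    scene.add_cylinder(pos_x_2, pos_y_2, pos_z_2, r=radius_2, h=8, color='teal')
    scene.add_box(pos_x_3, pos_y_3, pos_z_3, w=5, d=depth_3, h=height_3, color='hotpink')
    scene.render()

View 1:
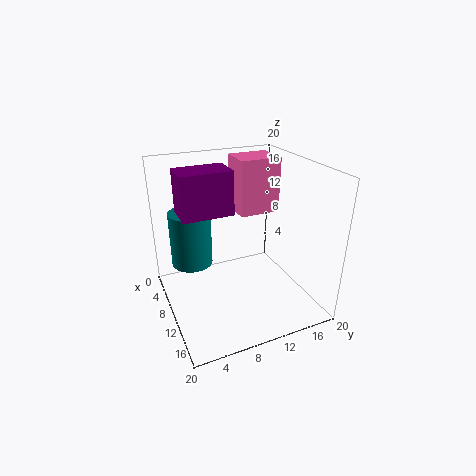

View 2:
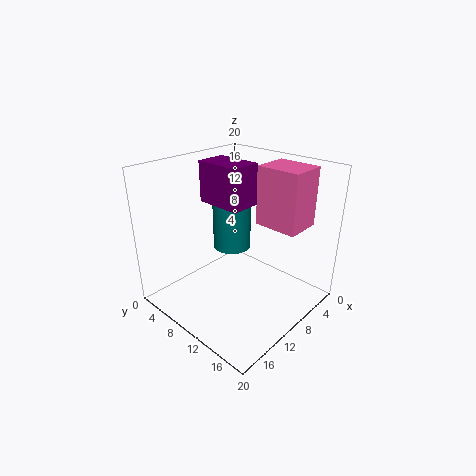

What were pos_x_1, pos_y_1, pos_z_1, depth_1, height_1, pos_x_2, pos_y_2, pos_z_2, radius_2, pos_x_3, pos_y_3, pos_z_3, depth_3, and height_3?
pos_x_1 = 5.5; pos_y_1 = 2.5; pos_z_1 = 13.5; depth_1 = 7; height_1 = 6; pos_x_2 = 5.5; pos_y_2 = 4.5; pos_z_2 = 5; radius_2 = 3; pos_x_3 = 3; pos_y_3 = 11.5; pos_z_3 = 12; depth_3 = 6; height_3 = 8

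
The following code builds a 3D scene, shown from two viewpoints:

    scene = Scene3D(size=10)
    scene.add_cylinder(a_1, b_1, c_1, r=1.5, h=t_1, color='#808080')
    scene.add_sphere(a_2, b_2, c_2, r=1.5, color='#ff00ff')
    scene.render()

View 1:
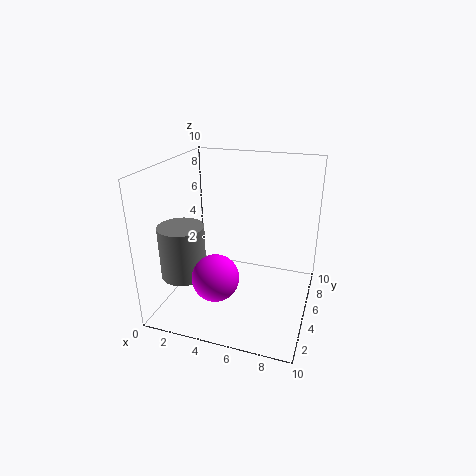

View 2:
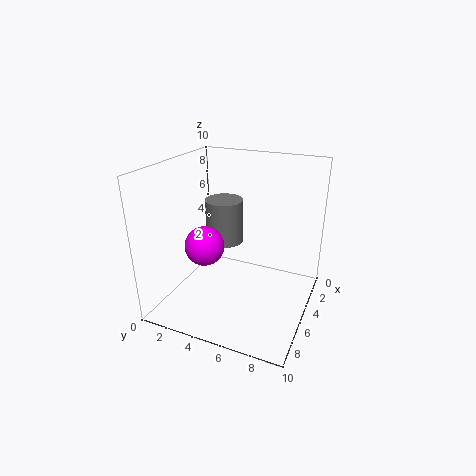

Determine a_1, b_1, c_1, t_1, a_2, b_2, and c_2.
a_1 = 2; b_1 = 2.5; c_1 = 3; t_1 = 3.5; a_2 = 4.5; b_2 = 2; c_2 = 3.5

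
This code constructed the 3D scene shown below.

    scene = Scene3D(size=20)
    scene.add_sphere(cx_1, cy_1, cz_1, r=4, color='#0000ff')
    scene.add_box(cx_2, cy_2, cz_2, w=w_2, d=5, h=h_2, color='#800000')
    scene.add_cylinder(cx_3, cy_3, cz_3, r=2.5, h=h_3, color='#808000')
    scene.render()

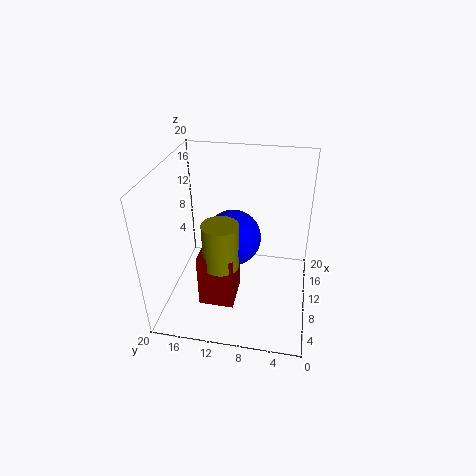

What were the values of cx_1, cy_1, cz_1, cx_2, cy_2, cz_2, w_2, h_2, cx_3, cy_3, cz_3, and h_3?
cx_1 = 11.5
cy_1 = 11
cz_1 = 9
cx_2 = 6
cy_2 = 10
cz_2 = 0.5
w_2 = 5.5
h_2 = 8
cx_3 = 8
cy_3 = 12
cz_3 = 6.5
h_3 = 6.5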